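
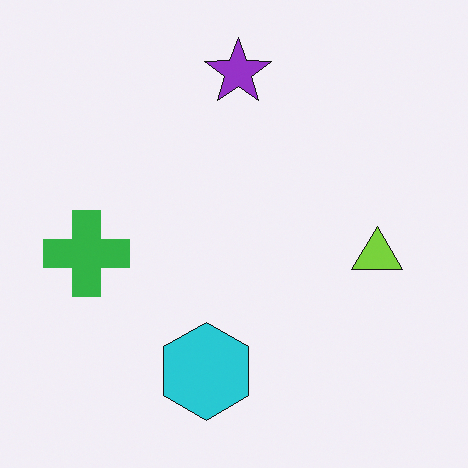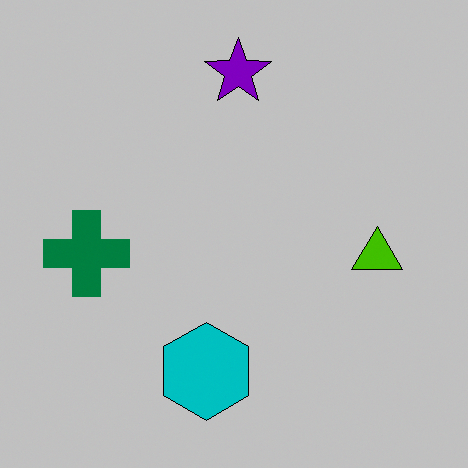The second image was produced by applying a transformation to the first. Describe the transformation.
The image was aggressively posterized.

Each flat color has snapped to a coarser quantized level — most visibly, the near-white background has dropped to a flat grey.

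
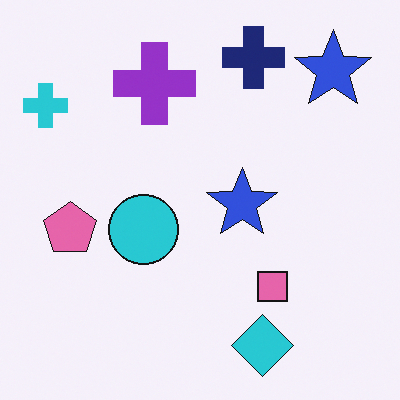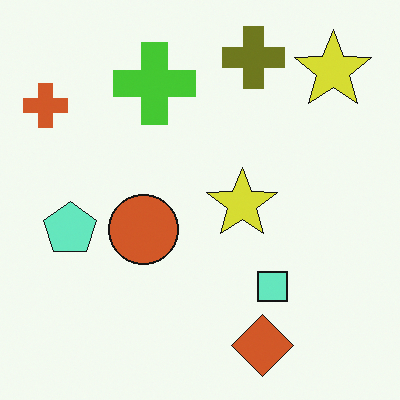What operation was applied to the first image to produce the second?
The second image is the first hue-shifted through roughly half the color wheel.

Every shape's color has rotated by the same amount around the hue wheel — a uniform hue shift.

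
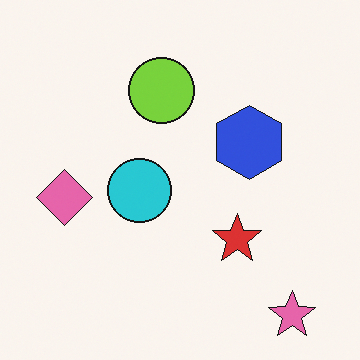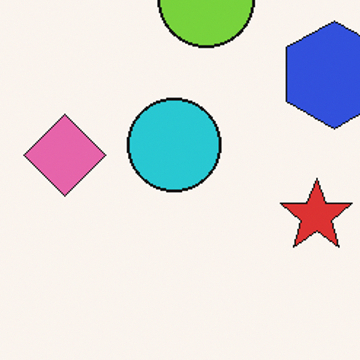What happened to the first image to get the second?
It was cropped to a modestly smaller region and rescaled.

The visible shapes are larger and the field of view is narrower; shapes near the original edges may be partly or wholly outside the frame — a crop-and-rescale.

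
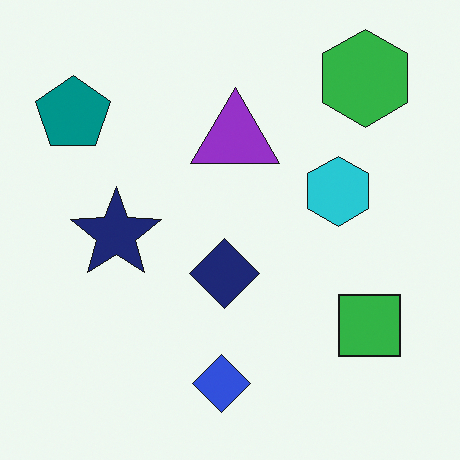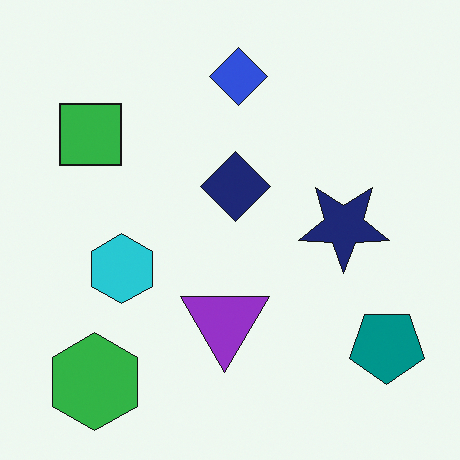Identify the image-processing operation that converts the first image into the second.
The second image is the first rotated 180°.

The green hexagon sits in the top-right of the first image and the bottom-left of the second — consistent with a whole-image 180° rotation.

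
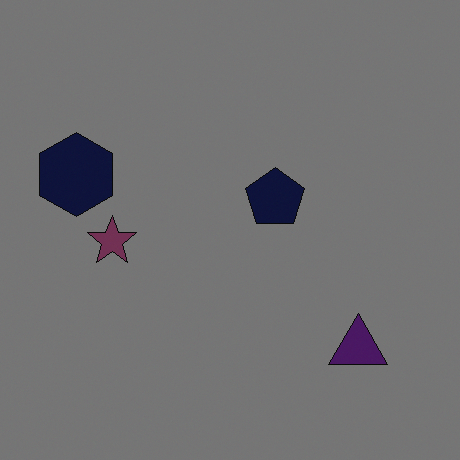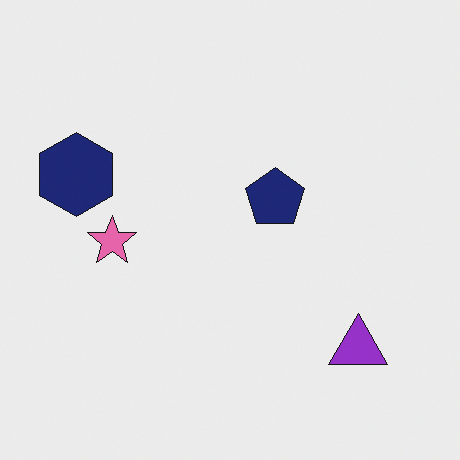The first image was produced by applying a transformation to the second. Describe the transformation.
It was substantially darkened.

Every pixel — background and shapes alike — is uniformly darkened.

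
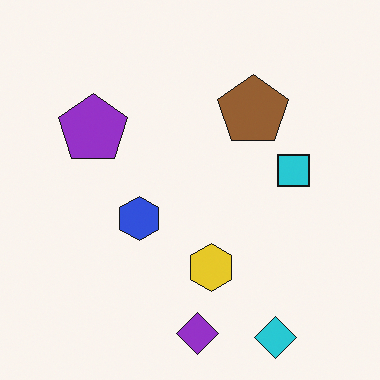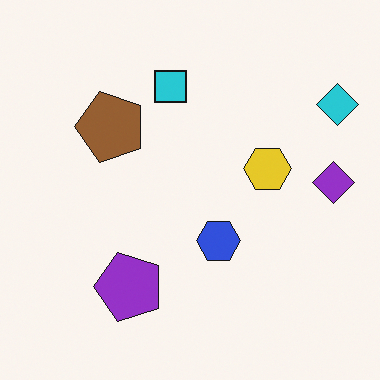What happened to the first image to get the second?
The image was rotated 90° counter-clockwise.

The cyan diamond sits in the bottom-right of the first image and the top-right of the second — consistent with a whole-image 90° counter-clockwise rotation.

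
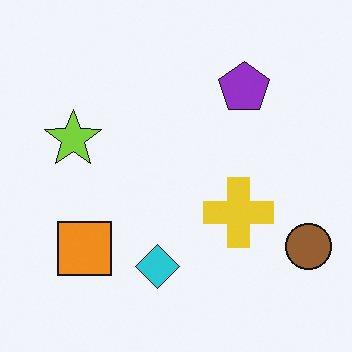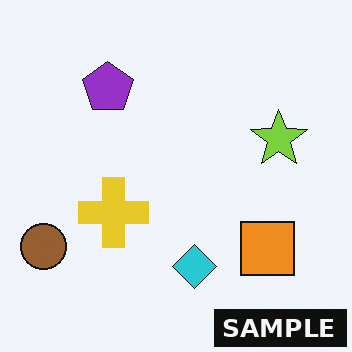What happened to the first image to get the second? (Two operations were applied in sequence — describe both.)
The transformation is: flipped horizontally (left ↔ right), then watermarked with the text "SAMPLE" in the lower-right corner.

The brown circle is in the bottom-right of the first image and the bottom-left of the second — shapes on opposite sides of the vertical midline have swapped in a mirror flip. A dark label reading "SAMPLE" appears in the lower-right corner.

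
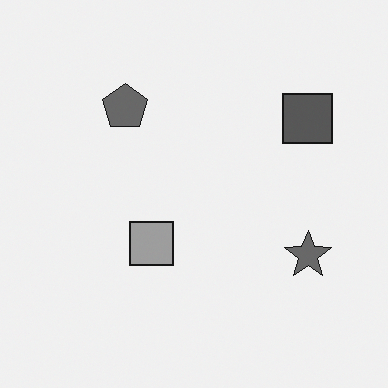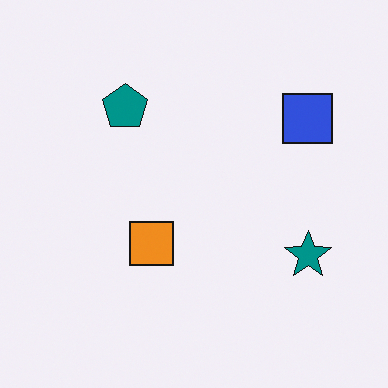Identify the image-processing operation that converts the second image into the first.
It was converted to grayscale.

All color is removed — every shape is now a shade of grey.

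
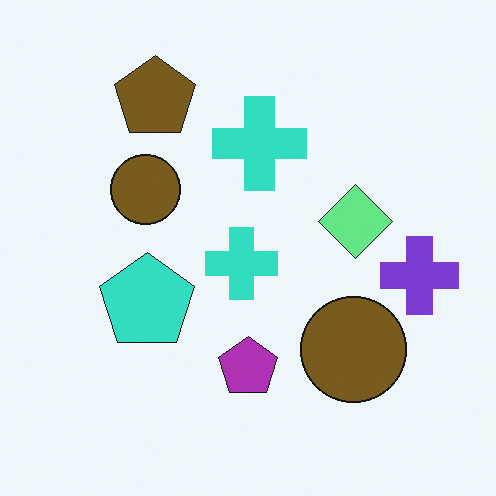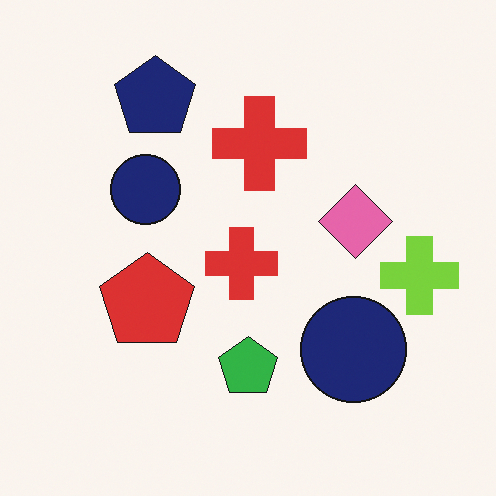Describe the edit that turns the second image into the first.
This is the original image hue-shifted through roughly half the color wheel.

Every shape's color has rotated by the same amount around the hue wheel — a uniform hue shift.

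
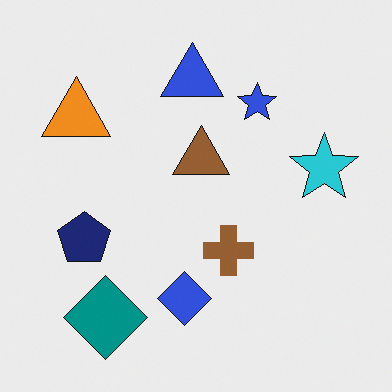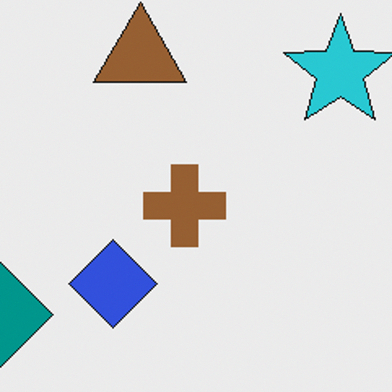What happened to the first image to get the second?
The transformation is: cropped to a noticeably smaller region and rescaled.

The visible shapes are larger and the field of view is narrower; shapes near the original edges may be partly or wholly outside the frame — a crop-and-rescale.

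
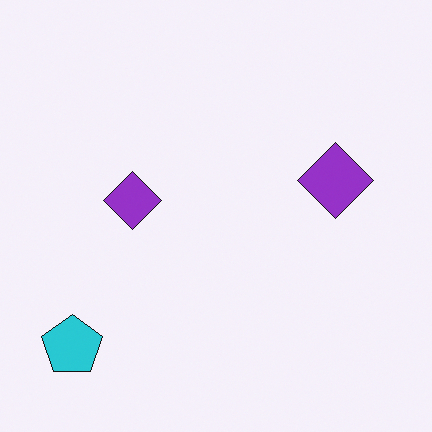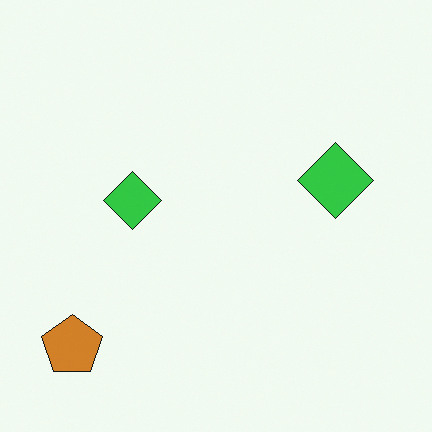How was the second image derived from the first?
The image was hue-shifted through roughly half the color wheel.

Every shape's color has rotated by the same amount around the hue wheel — a uniform hue shift.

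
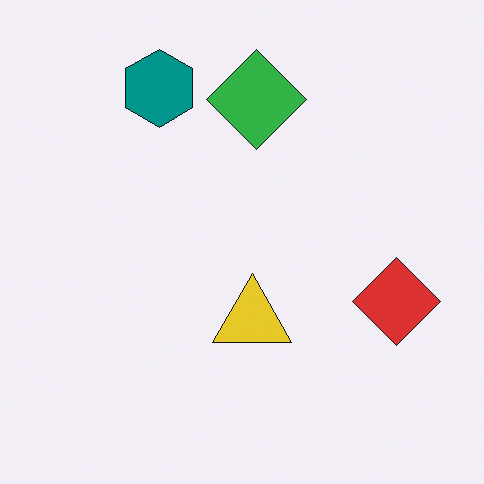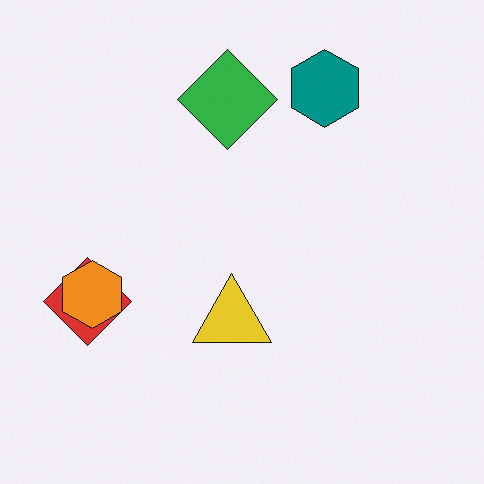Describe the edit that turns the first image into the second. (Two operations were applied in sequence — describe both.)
The image was flipped horizontally (left ↔ right), then overlaid with an additional orange hexagon.

The red diamond is in the right of the first image and the left of the second — shapes on opposite sides of the vertical midline have swapped in a mirror flip. An orange hexagon appears in the second image that is absent from the first.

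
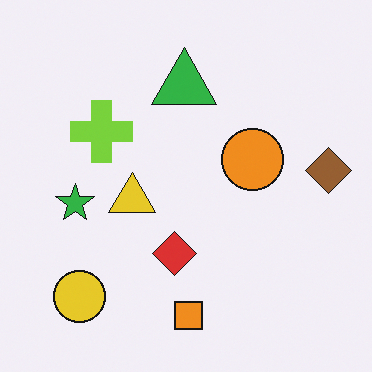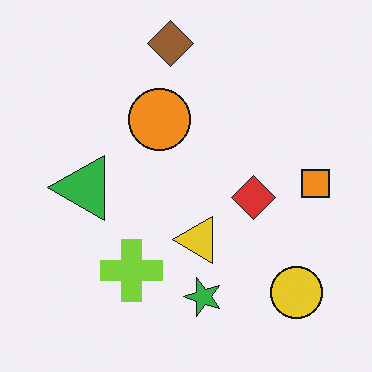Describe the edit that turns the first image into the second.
The second image is the first rotated 90° counter-clockwise.

The yellow circle sits in the bottom-left of the first image and the bottom-right of the second — consistent with a whole-image 90° counter-clockwise rotation.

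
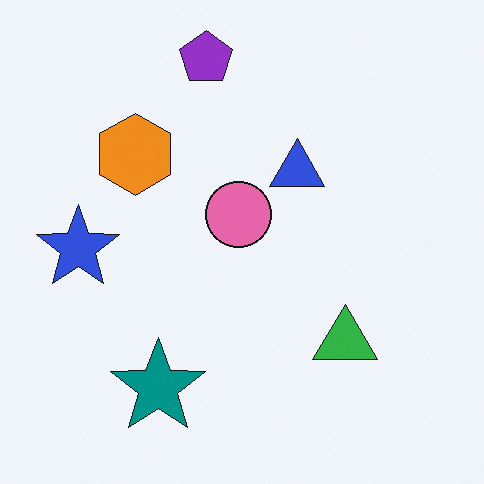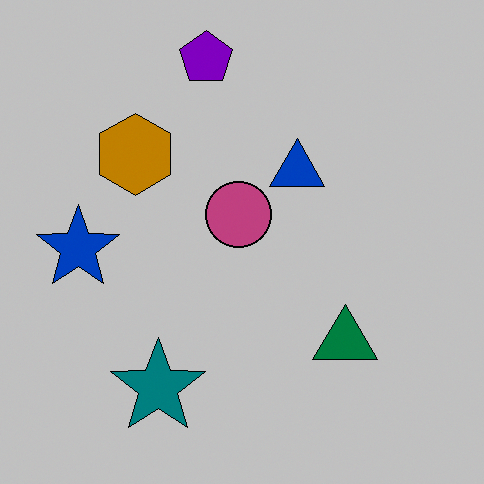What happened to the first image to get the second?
The second image is the first aggressively posterized.

Each flat color has snapped to a coarser quantized level — most visibly, the near-white background has dropped to a flat grey.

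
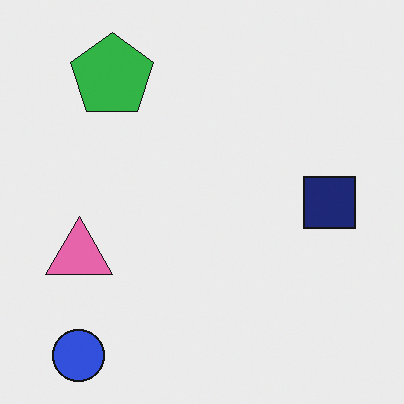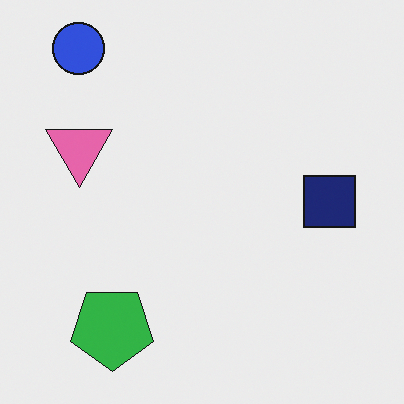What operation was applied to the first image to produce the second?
The transformation is: flipped vertically (top ↔ bottom).

The blue circle is in the bottom-left of the first image and the top-left of the second — shapes on opposite sides of the horizontal midline have swapped in a mirror flip.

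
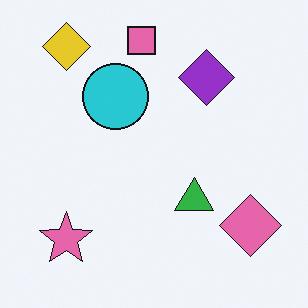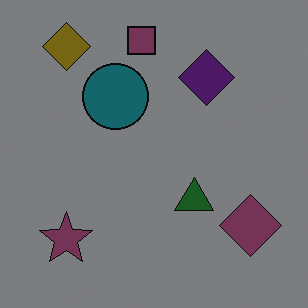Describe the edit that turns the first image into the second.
The image was darkened a lot.

Every pixel — background and shapes alike — is uniformly darkened.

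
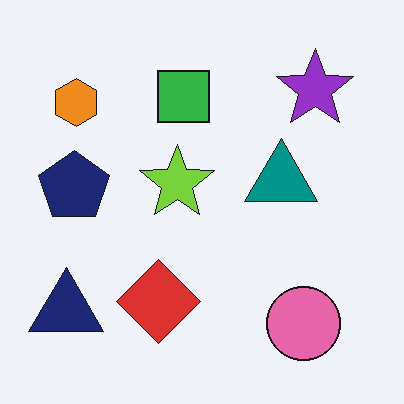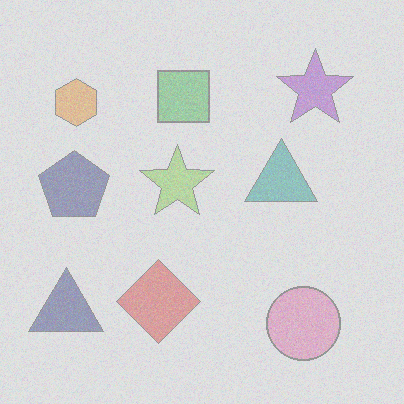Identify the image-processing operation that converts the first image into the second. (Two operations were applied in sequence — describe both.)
The second image is the first degraded with strong gaussian noise, then given much lower contrast.

Random speckle covers the whole image, including the flat background. Tones are pushed toward mid-grey across the whole image — a global contrast change.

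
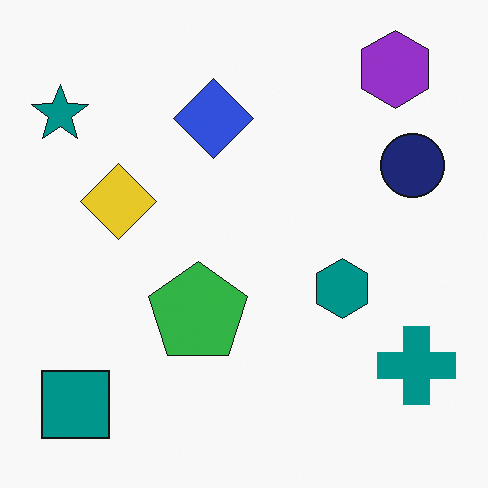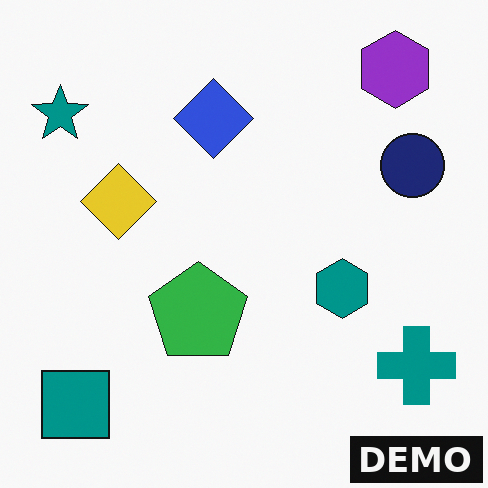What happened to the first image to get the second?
This is the original image watermarked with the text "DEMO" in the lower-right corner.

A dark label reading "DEMO" appears in the lower-right corner.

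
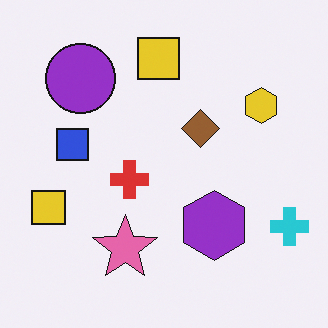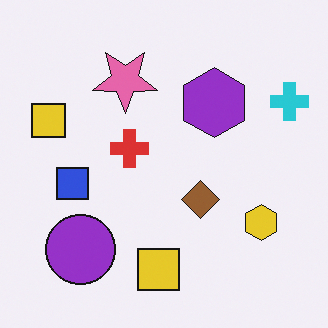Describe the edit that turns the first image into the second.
This is the original image flipped vertically (top ↔ bottom).

The purple circle is in the top-left of the first image and the bottom-left of the second — shapes on opposite sides of the horizontal midline have swapped in a mirror flip.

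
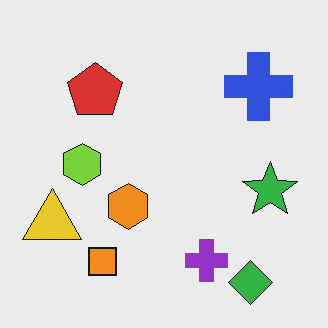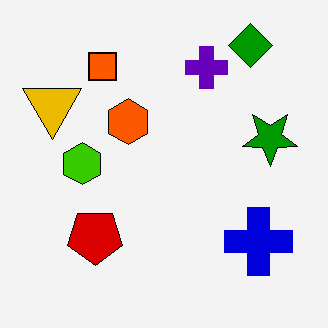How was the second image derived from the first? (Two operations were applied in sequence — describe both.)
This is the original image flipped vertically (top ↔ bottom), then given much higher contrast.

The green diamond is in the bottom-right of the first image and the top-right of the second — shapes on opposite sides of the horizontal midline have swapped in a mirror flip. Tones are pushed away from mid-grey across the whole image — a global contrast change.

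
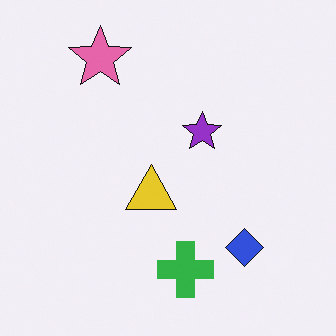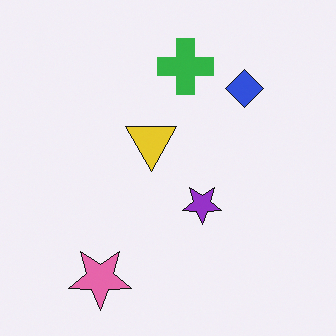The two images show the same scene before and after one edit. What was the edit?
It was flipped vertically (top ↔ bottom).

The pink star is in the top-left of the first image and the bottom-left of the second — shapes on opposite sides of the horizontal midline have swapped in a mirror flip.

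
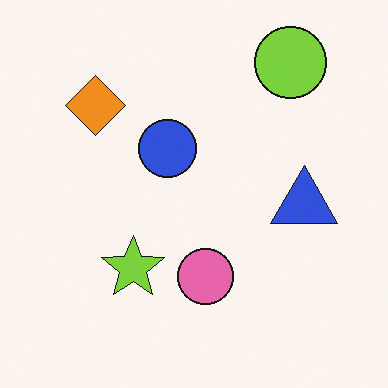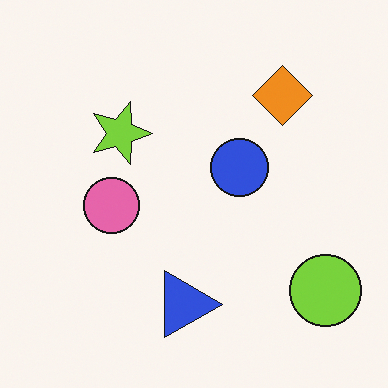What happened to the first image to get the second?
The transformation is: rotated 90° clockwise.

The lime circle sits in the top-right of the first image and the bottom-right of the second — consistent with a whole-image 90° clockwise rotation.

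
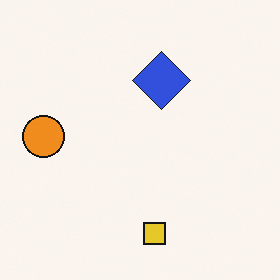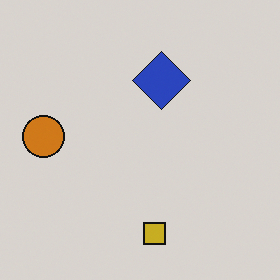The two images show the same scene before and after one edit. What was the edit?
It was darkened a little.

Every pixel — background and shapes alike — is uniformly darkened.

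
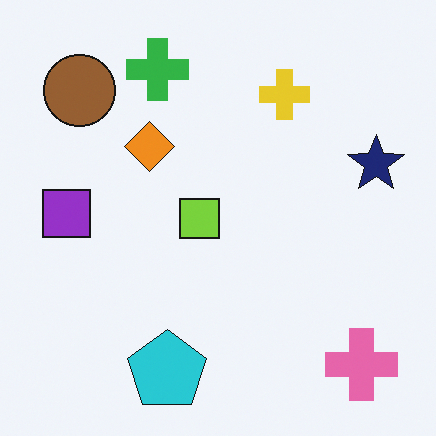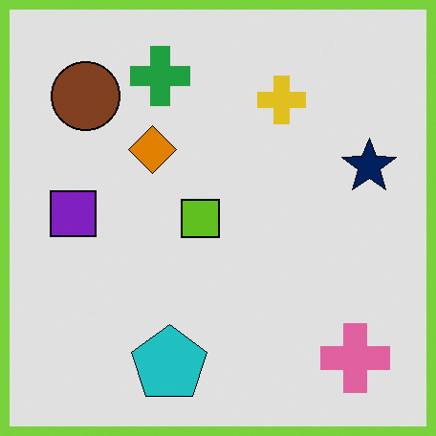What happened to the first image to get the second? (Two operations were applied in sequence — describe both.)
The transformation is: moderately posterized, then framed with a lime border.

Each flat color has snapped to a coarser quantized level — most visibly, the near-white background has dropped to a flat grey. A solid lime frame runs around the edge of the second image, with the content slightly shrunk inside it.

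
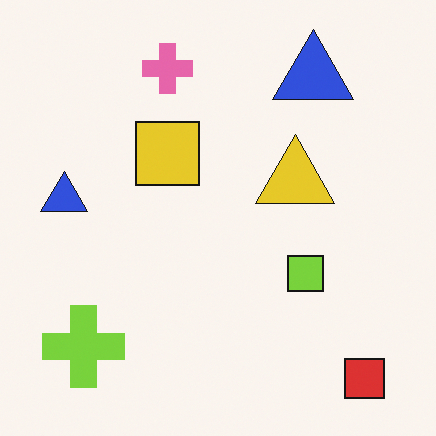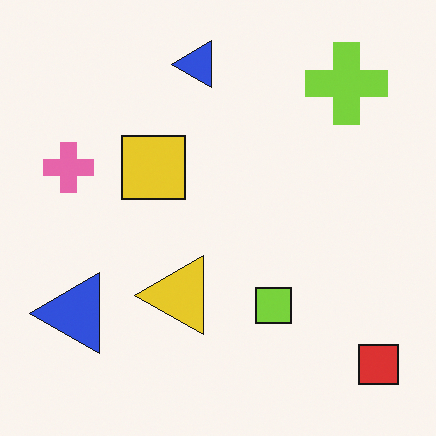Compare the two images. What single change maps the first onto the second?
The second image is the first transposed (reflected across the top-left ↔ bottom-right diagonal).

Shapes have swapped their row and column positions — what was in the top-right is now in the bottom-left — a diagonal reflection.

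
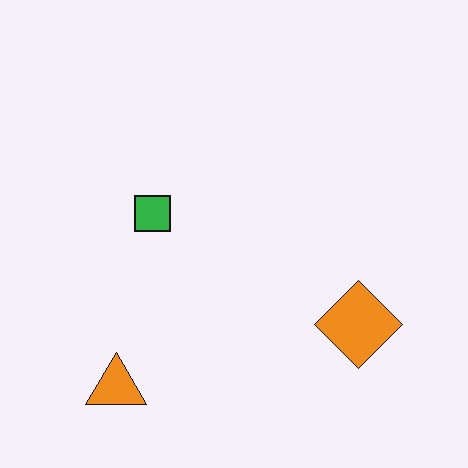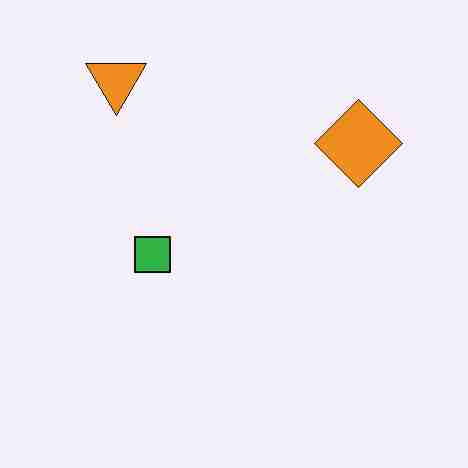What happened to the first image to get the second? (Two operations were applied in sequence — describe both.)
Flipped vertically (top ↔ bottom), then heavily JPEG-compressed with obvious blocking artifacts.

The orange triangle is in the bottom-left of the first image and the top-left of the second — shapes on opposite sides of the horizontal midline have swapped in a mirror flip. Blocky 8×8 compression artifacts appear around shape edges and the flat background shows ringing — characteristic JPEG degradation.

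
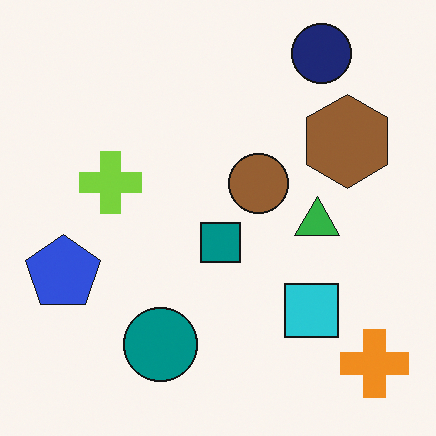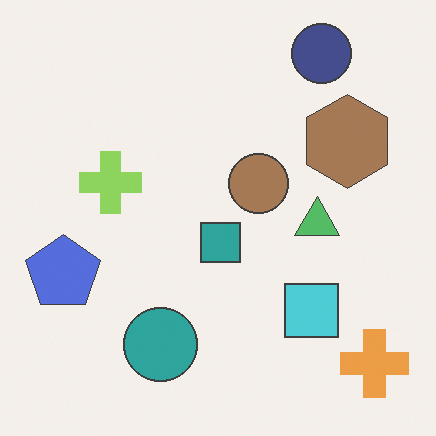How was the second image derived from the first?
The transformation is: given slightly reduced contrast.

Tones are pushed toward mid-grey across the whole image — a global contrast change.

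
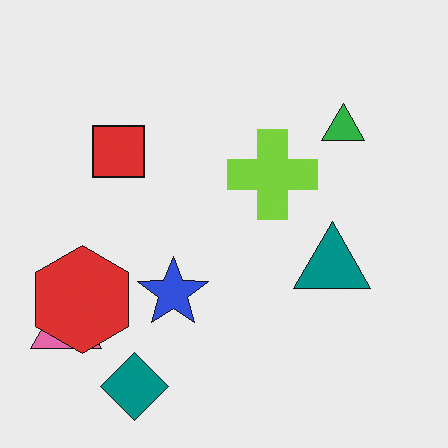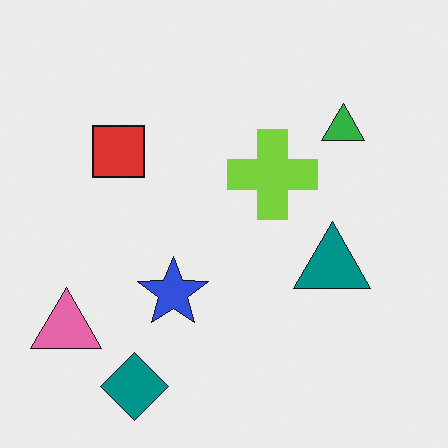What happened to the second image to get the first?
The first image is the second overlaid with an additional red hexagon.

A red hexagon appears in the first image that is absent from the second.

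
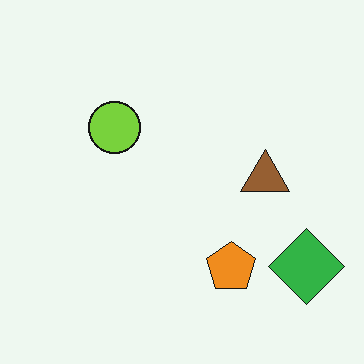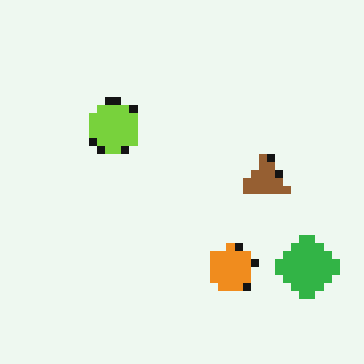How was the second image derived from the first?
The second image is the first moderately pixelated.

Shapes are reduced to large square blocks; fine edges and outlines are lost — a downscale-then-upscale (mosaic) effect.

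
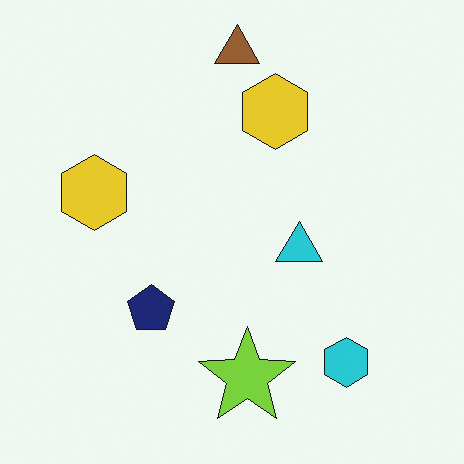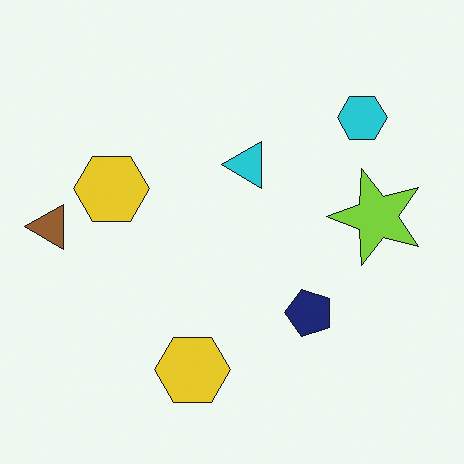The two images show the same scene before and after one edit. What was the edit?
This is the original image rotated 90° counter-clockwise.

The brown triangle sits in the top of the first image and the left of the second — consistent with a whole-image 90° counter-clockwise rotation.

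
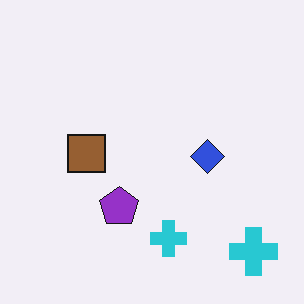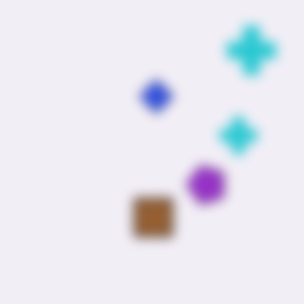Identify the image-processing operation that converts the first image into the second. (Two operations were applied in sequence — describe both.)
Rotated 90° counter-clockwise, then strongly gaussian-blurred.

The brown square sits in the left of the first image and the bottom of the second — consistent with a whole-image 90° counter-clockwise rotation. Shape edges and outlines are uniformly softened across the whole image.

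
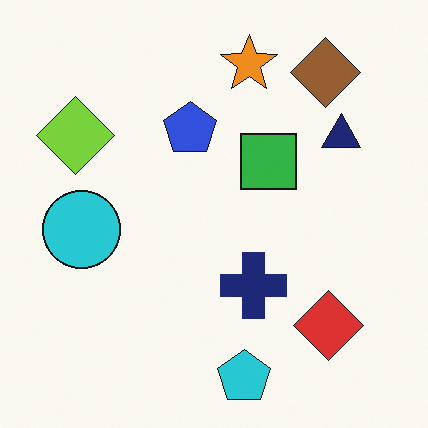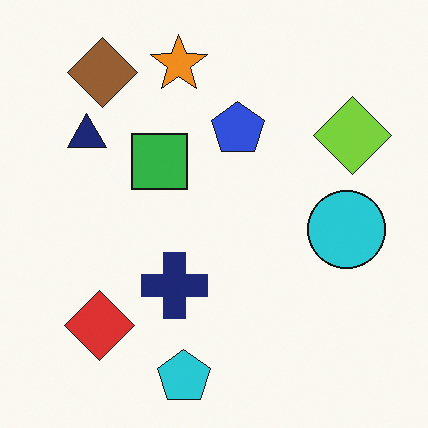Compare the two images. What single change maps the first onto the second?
The second image is the first flipped horizontally (left ↔ right).

The lime diamond is in the top-left of the first image and the top-right of the second — shapes on opposite sides of the vertical midline have swapped in a mirror flip.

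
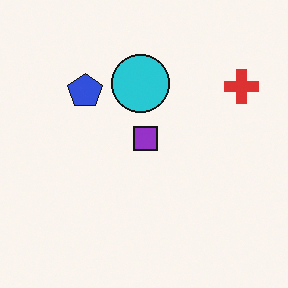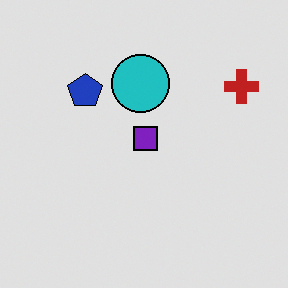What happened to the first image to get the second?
The second image is the first moderately posterized.

Each flat color has snapped to a coarser quantized level — most visibly, the near-white background has dropped to a flat grey.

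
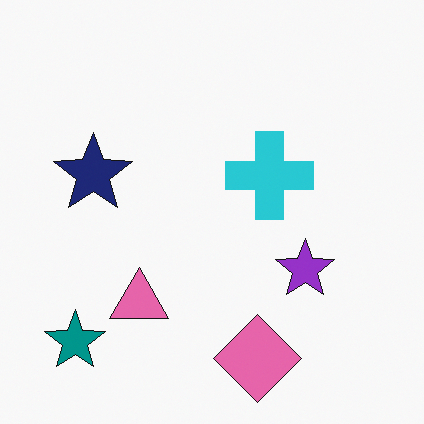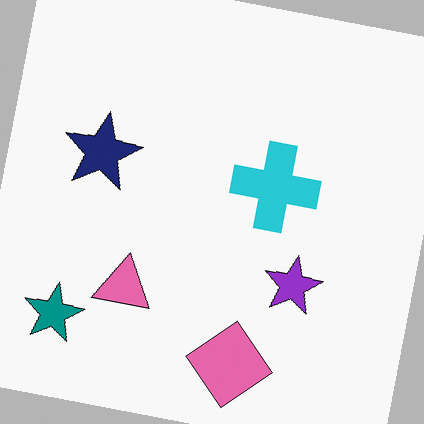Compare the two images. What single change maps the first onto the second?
It was rotated clockwise by a few degrees.

Every shape is tilted by the same angle and the image corners show triangular fill wedges — a whole-image rotation by a non-right angle.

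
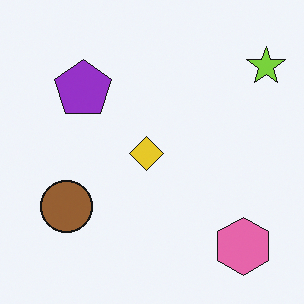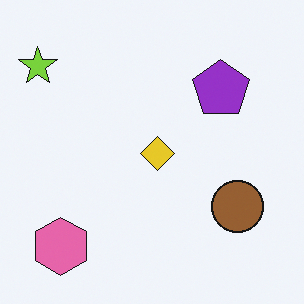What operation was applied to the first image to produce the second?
This is the original image flipped horizontally (left ↔ right).

The lime star is in the top-right of the first image and the top-left of the second — shapes on opposite sides of the vertical midline have swapped in a mirror flip.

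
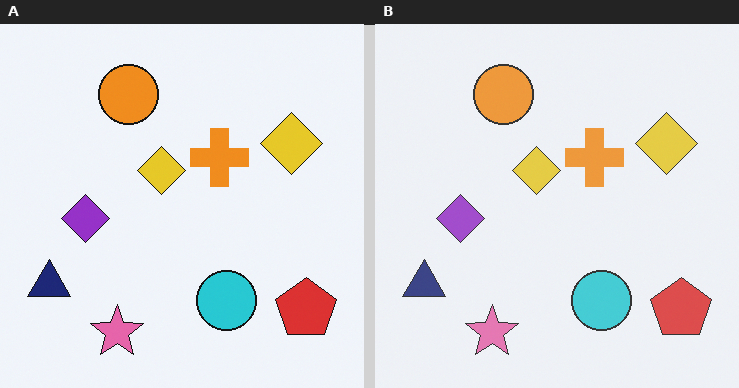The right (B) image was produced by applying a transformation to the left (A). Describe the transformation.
Given slightly reduced contrast.

Tones are pushed toward mid-grey across the whole image — a global contrast change.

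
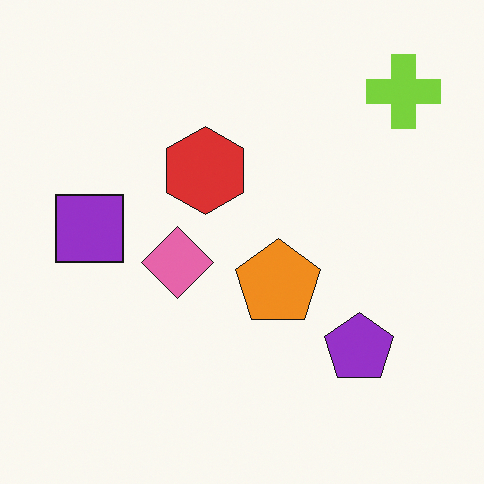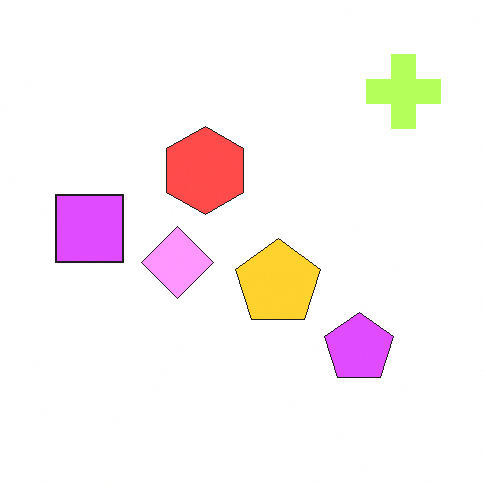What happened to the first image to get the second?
The second image is the first noticeably brightened.

Every pixel — background and shapes alike — is uniformly brightened.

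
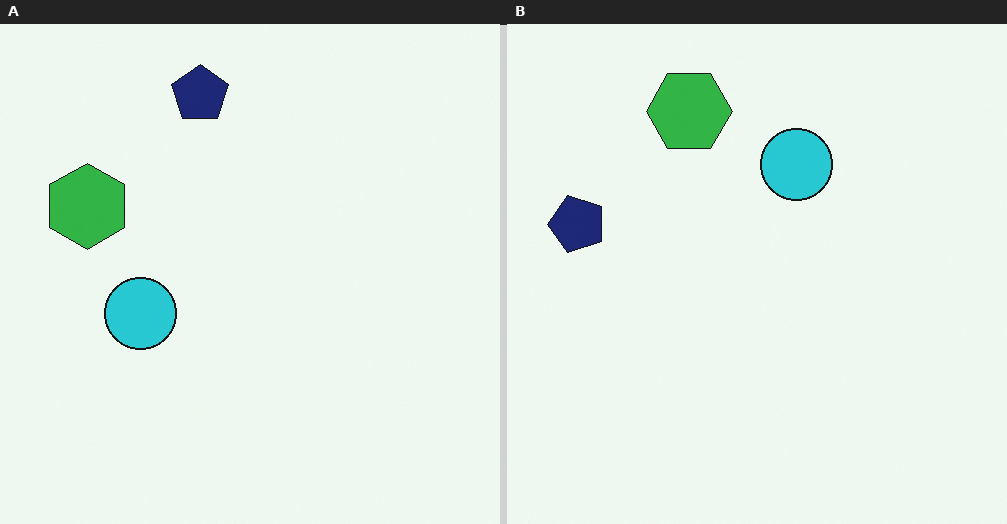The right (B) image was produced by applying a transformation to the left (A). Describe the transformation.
This is the original image transposed (reflected across the top-left ↔ bottom-right diagonal).

Shapes have swapped their row and column positions — what was in the top-right is now in the bottom-left — a diagonal reflection.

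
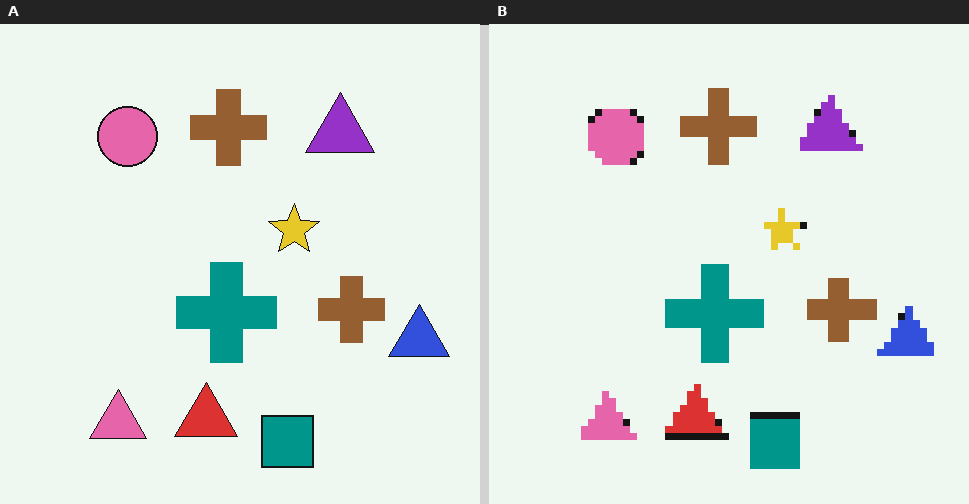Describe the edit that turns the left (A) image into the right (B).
The right (B) image is the left (A) moderately pixelated.

Shapes are reduced to large square blocks; fine edges and outlines are lost — a downscale-then-upscale (mosaic) effect.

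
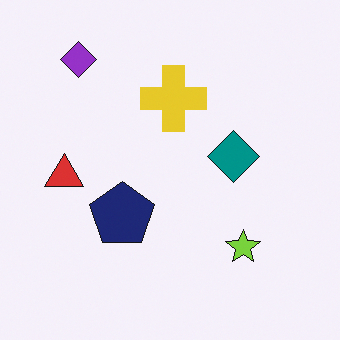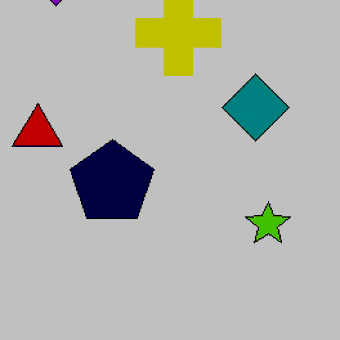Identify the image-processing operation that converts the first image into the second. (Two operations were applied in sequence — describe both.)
The transformation is: cropped to a modestly smaller region and rescaled, then aggressively posterized.

The visible shapes are larger and the field of view is narrower; shapes near the original edges may be partly or wholly outside the frame — a crop-and-rescale. Each flat color has snapped to a coarser quantized level — most visibly, the near-white background has dropped to a flat grey.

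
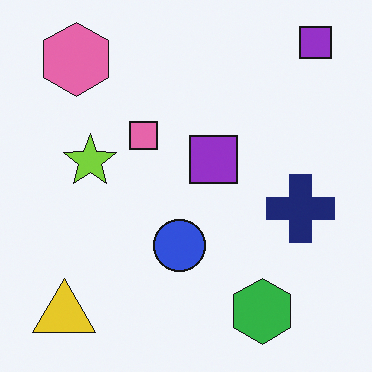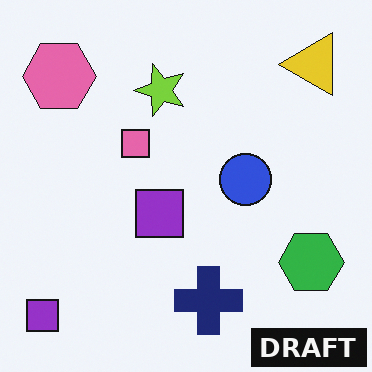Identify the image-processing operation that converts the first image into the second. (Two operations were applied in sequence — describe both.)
The image was transposed (reflected across the top-left ↔ bottom-right diagonal), then watermarked with the text "DRAFT" in the lower-right corner.

Shapes have swapped their row and column positions — what was in the top-right is now in the bottom-left — a diagonal reflection. A dark label reading "DRAFT" appears in the lower-right corner.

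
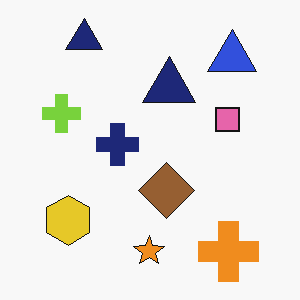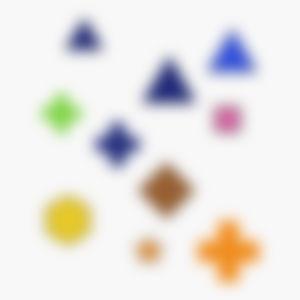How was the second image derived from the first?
The image was heavily blurred.

Shape edges and outlines are uniformly softened across the whole image.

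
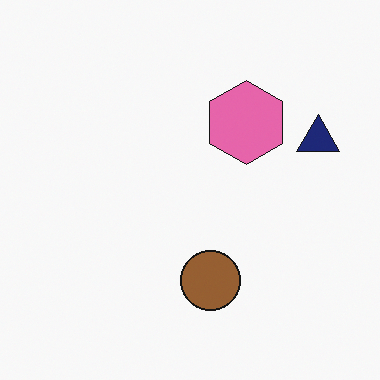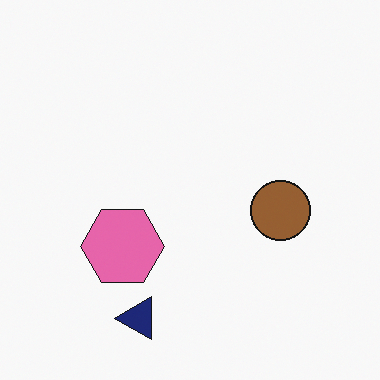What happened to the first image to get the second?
This is the original image transposed (reflected across the top-left ↔ bottom-right diagonal).

Shapes have swapped their row and column positions — what was in the top-right is now in the bottom-left — a diagonal reflection.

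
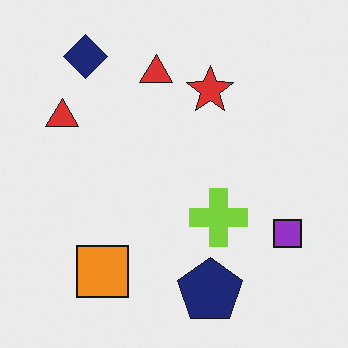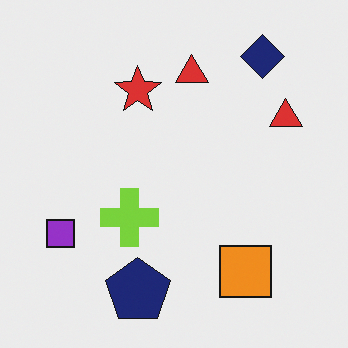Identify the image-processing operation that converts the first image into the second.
Flipped horizontally (left ↔ right).

The purple square is in the bottom-right of the first image and the bottom-left of the second — shapes on opposite sides of the vertical midline have swapped in a mirror flip.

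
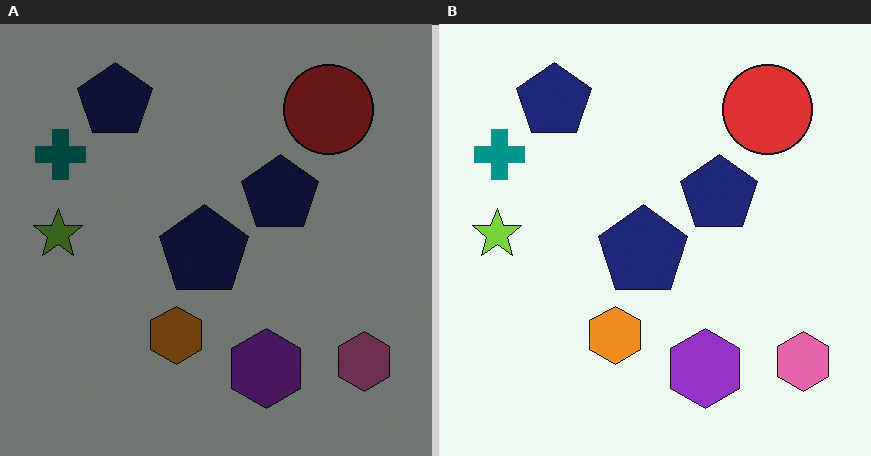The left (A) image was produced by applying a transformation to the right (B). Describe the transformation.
It was noticeably darkened.

Every pixel — background and shapes alike — is uniformly darkened.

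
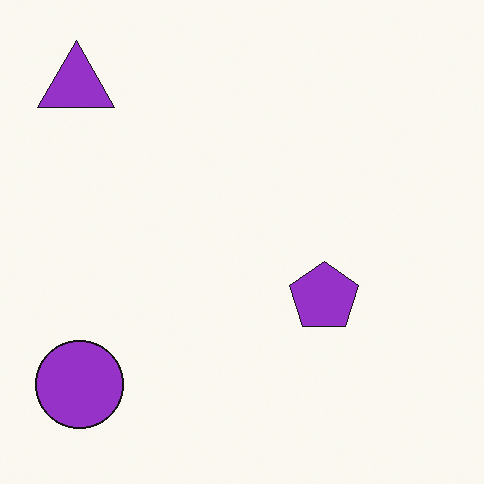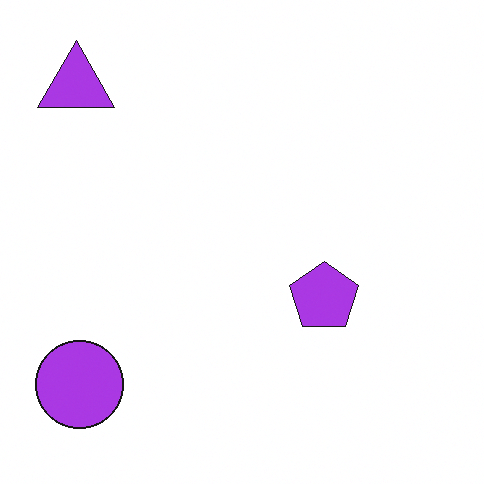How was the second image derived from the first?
The image was slightly brightened.

Every pixel — background and shapes alike — is uniformly brightened.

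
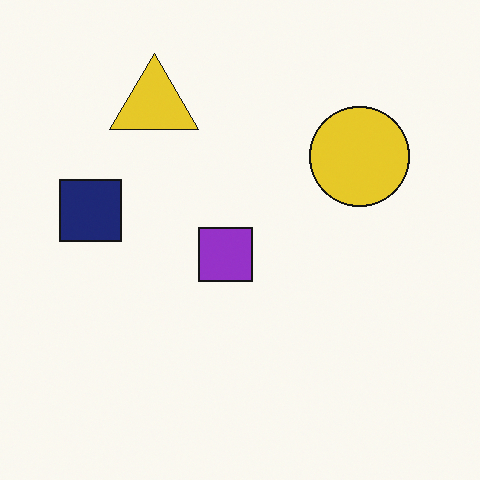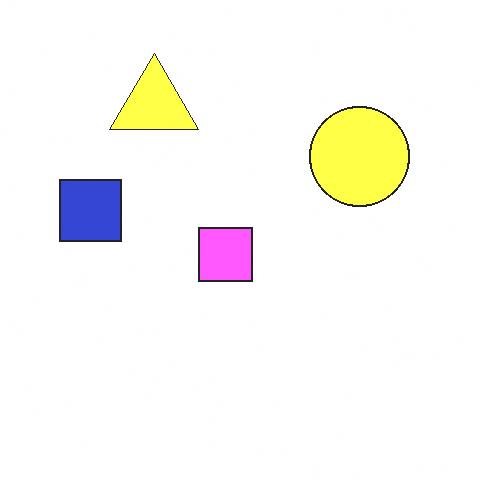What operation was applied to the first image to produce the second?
The transformation is: noticeably brightened.

Every pixel — background and shapes alike — is uniformly brightened.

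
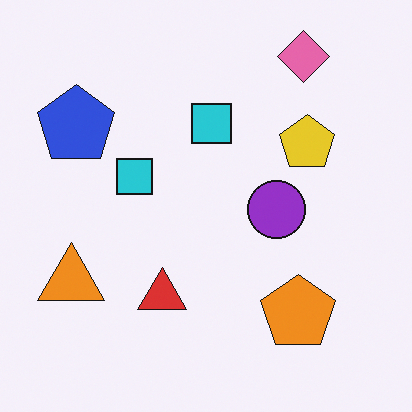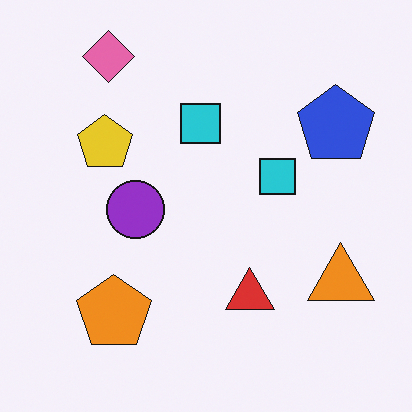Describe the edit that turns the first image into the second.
The second image is the first flipped horizontally (left ↔ right).

The orange triangle is in the bottom-left of the first image and the bottom-right of the second — shapes on opposite sides of the vertical midline have swapped in a mirror flip.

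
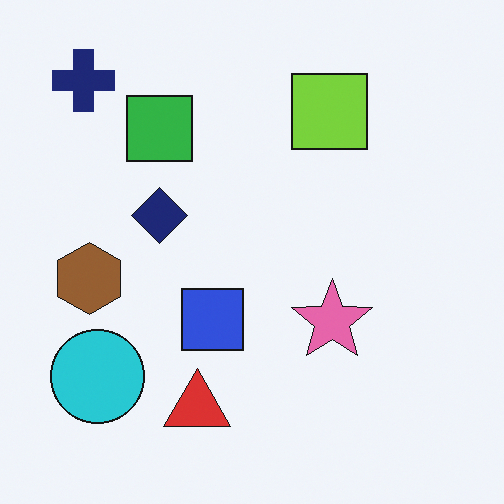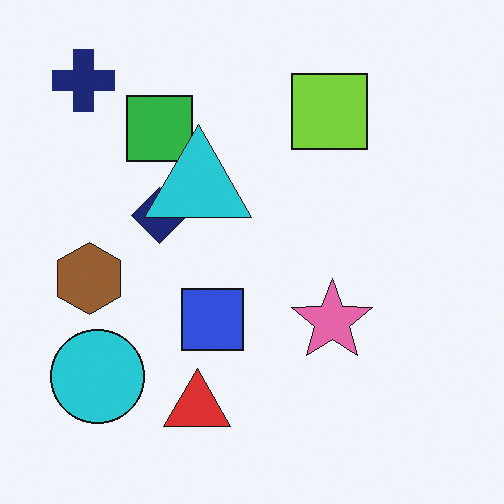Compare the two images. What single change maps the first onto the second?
The transformation is: overlaid with an additional cyan triangle.

A cyan triangle appears in the second image that is absent from the first.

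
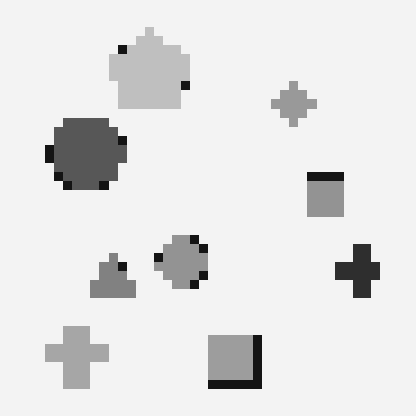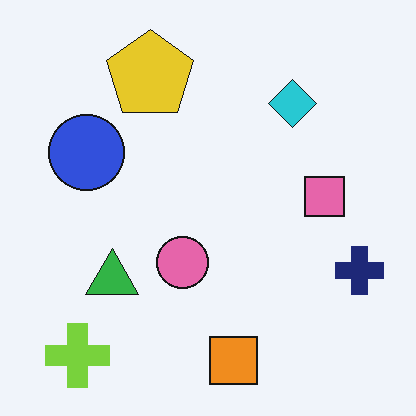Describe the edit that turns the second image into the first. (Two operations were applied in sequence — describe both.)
This is the original image converted to grayscale, then coarsely pixelated.

All color is removed — every shape is now a shade of grey. Shapes are reduced to large square blocks; fine edges and outlines are lost — a downscale-then-upscale (mosaic) effect.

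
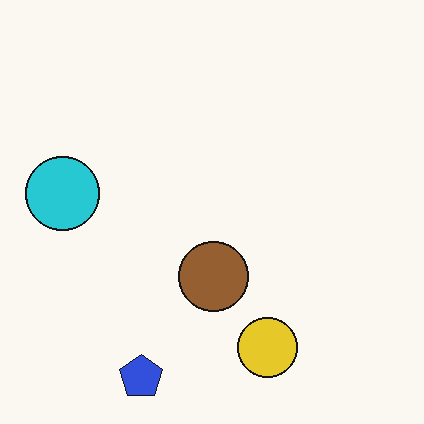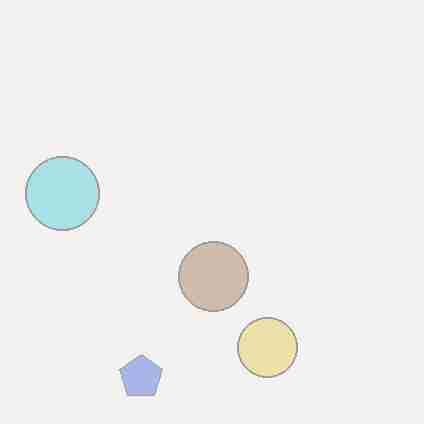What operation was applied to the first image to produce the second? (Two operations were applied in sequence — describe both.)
The second image is the first given much lower contrast, then degraded with heavy JPEG compression.

Tones are pushed toward mid-grey across the whole image — a global contrast change. Blocky 8×8 compression artifacts appear around shape edges and the flat background shows ringing — characteristic JPEG degradation.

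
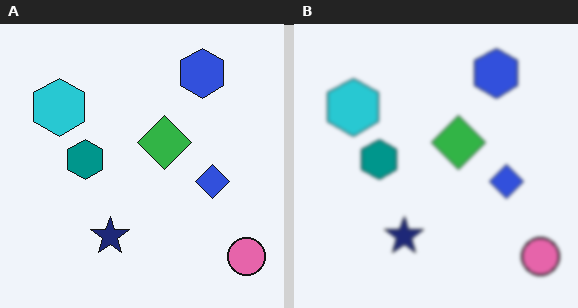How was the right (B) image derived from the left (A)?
Lightly blurred.

Shape edges and outlines are uniformly softened across the whole image.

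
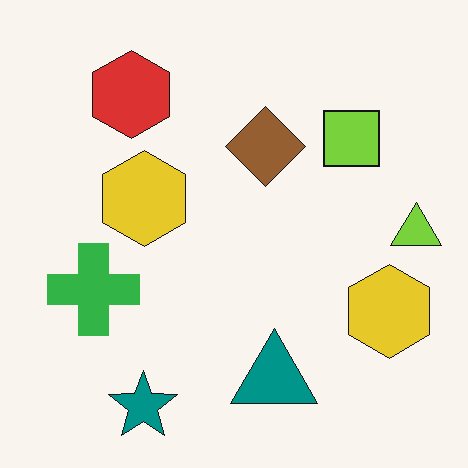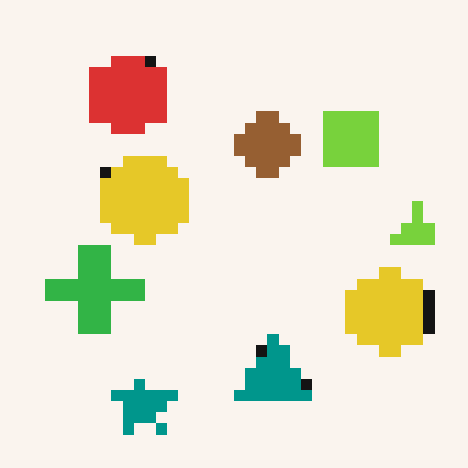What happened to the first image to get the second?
Coarsely pixelated.

Shapes are reduced to large square blocks; fine edges and outlines are lost — a downscale-then-upscale (mosaic) effect.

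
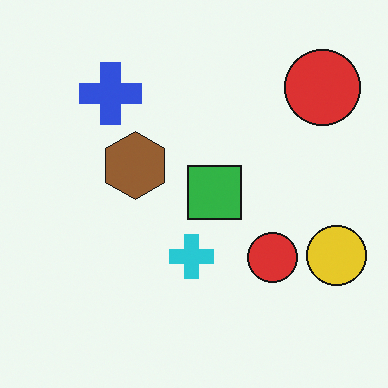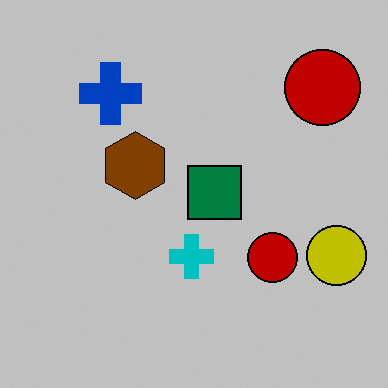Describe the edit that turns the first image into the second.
The image was heavily posterized to just a handful of flat colors.

Each flat color has snapped to a coarser quantized level — most visibly, the near-white background has dropped to a flat grey.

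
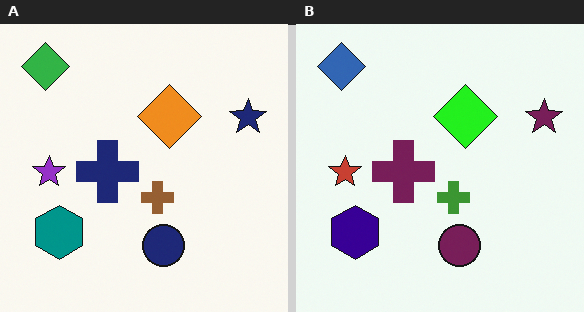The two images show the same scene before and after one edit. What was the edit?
The transformation is: hue-shifted noticeably.

Every shape's color has rotated by the same amount around the hue wheel — a uniform hue shift.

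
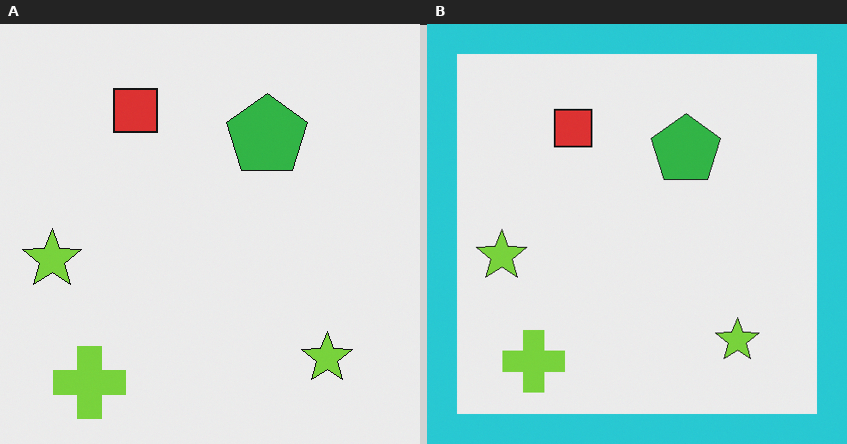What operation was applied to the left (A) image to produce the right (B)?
The right (B) image is the left (A) framed with a cyan border.

A solid cyan frame runs around the edge of the right (B) image, with the content slightly shrunk inside it.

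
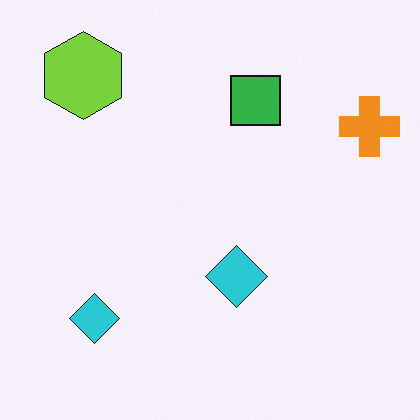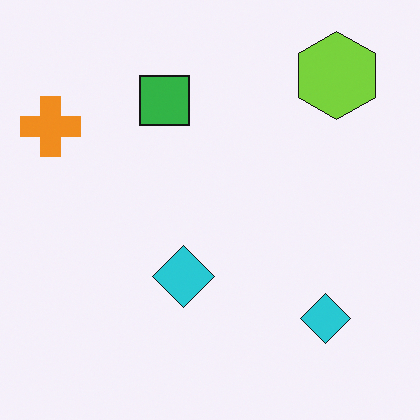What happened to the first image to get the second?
Flipped horizontally (left ↔ right).

The orange cross is in the top-right of the first image and the top-left of the second — shapes on opposite sides of the vertical midline have swapped in a mirror flip.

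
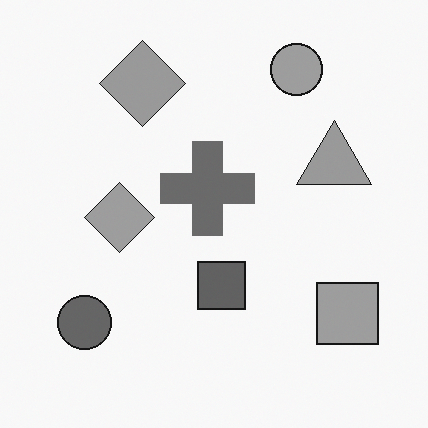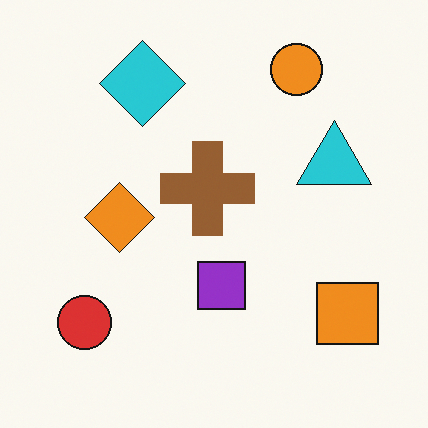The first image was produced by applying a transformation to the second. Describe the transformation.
This is the original image converted to grayscale.

All color is removed — every shape is now a shade of grey.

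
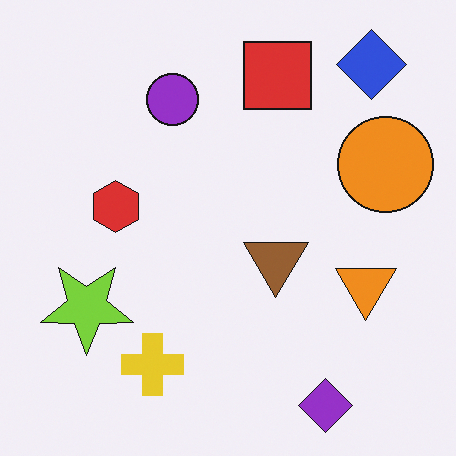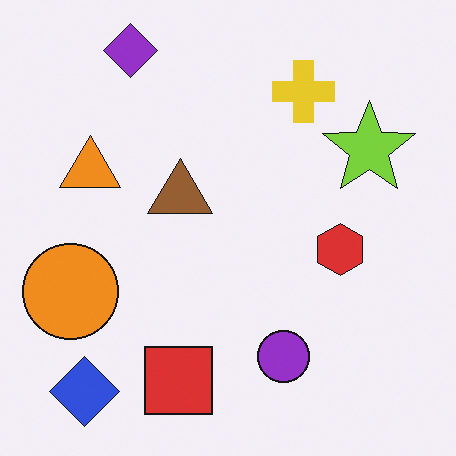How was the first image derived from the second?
The transformation is: rotated 180°.

The blue diamond sits in the bottom-left of the second image and the top-right of the first — consistent with a whole-image 180° rotation.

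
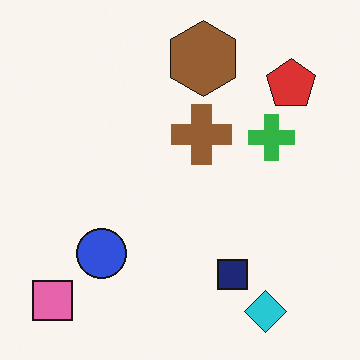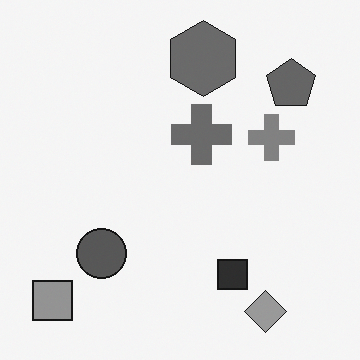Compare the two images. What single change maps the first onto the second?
Converted to grayscale.

All color is removed — every shape is now a shade of grey.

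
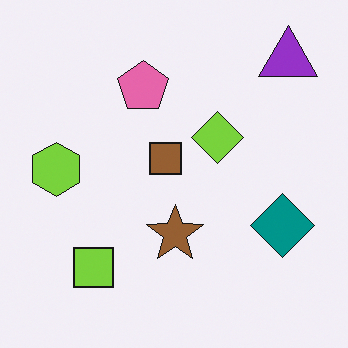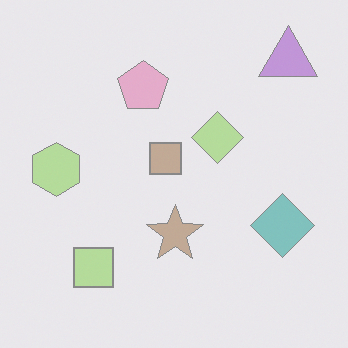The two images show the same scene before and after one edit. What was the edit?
The image was given much lower contrast.

Tones are pushed toward mid-grey across the whole image — a global contrast change.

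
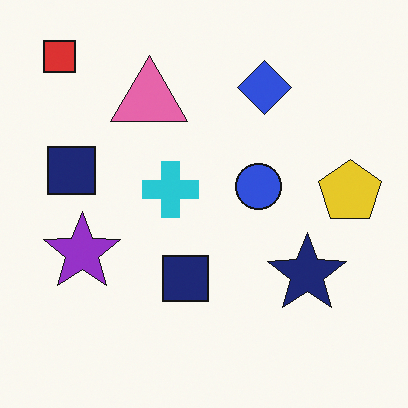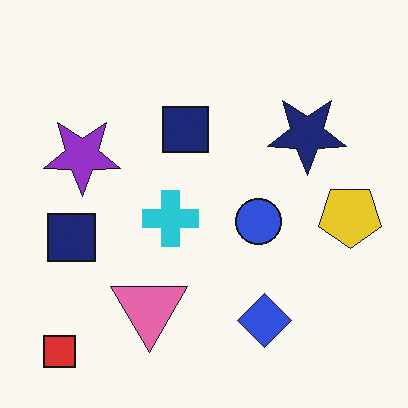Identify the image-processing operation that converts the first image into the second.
The second image is the first flipped vertically (top ↔ bottom).

The red square is in the top-left of the first image and the bottom-left of the second — shapes on opposite sides of the horizontal midline have swapped in a mirror flip.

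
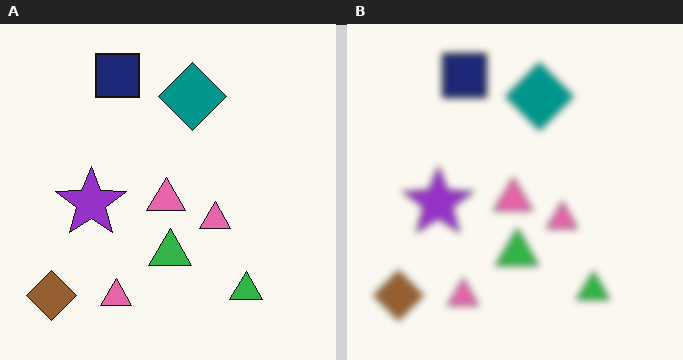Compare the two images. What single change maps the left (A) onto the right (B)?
This is the original image moderately blurred.

Shape edges and outlines are uniformly softened across the whole image.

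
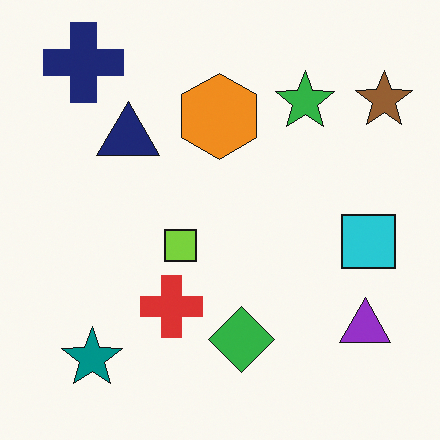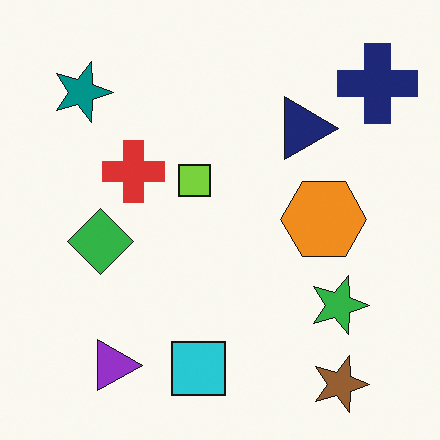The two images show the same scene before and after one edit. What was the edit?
The image was rotated 90° clockwise.

The navy cross sits in the top-left of the first image and the top-right of the second — consistent with a whole-image 90° clockwise rotation.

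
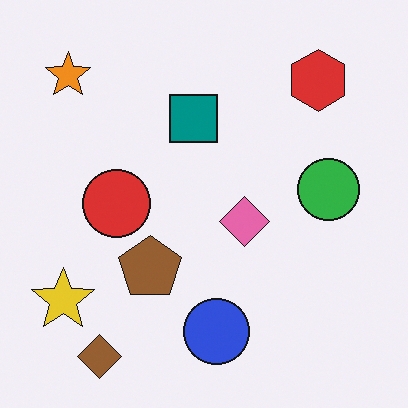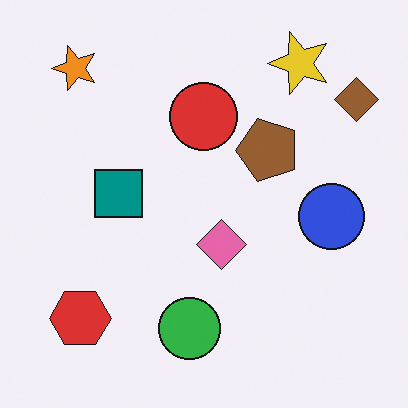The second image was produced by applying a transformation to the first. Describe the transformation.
It was transposed (reflected across the top-left ↔ bottom-right diagonal).

Shapes have swapped their row and column positions — what was in the top-right is now in the bottom-left — a diagonal reflection.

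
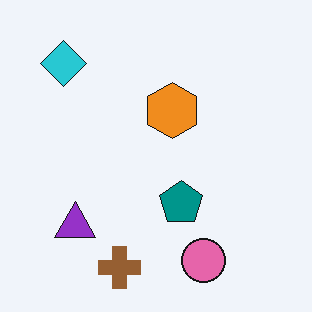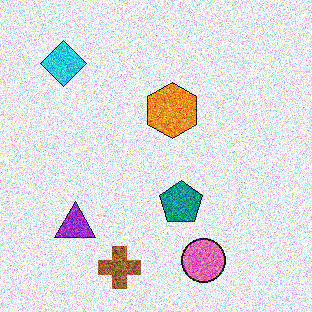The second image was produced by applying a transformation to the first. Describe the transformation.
This is the original image degraded with a thick layer of grain.

Random speckle covers the whole image, including the flat background.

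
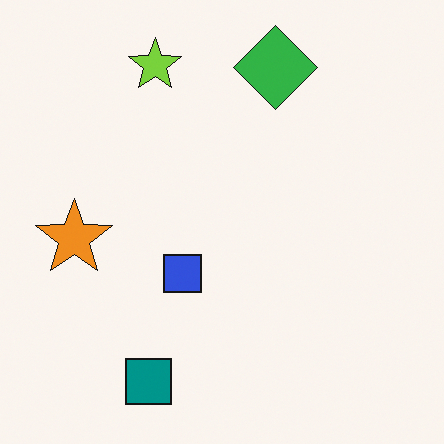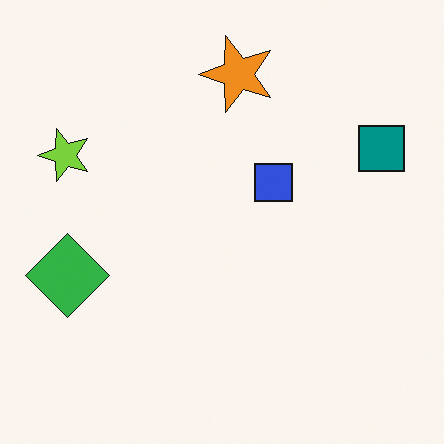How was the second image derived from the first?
The second image is the first transposed (reflected across the top-left ↔ bottom-right diagonal).

Shapes have swapped their row and column positions — what was in the top-right is now in the bottom-left — a diagonal reflection.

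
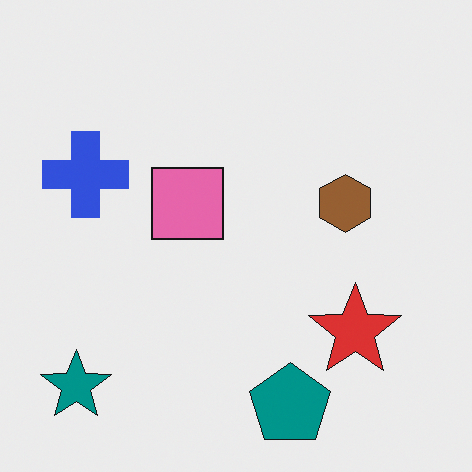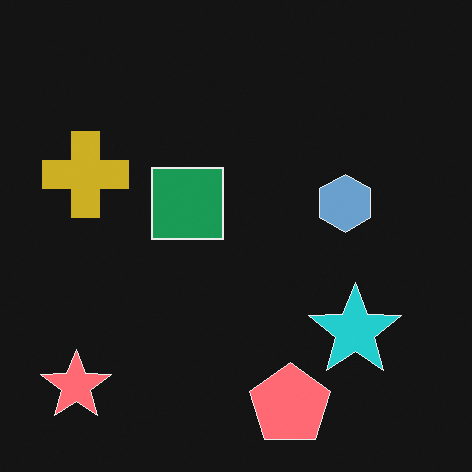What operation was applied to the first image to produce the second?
Color-inverted (negative).

The light background has become dark and every shape's color is its complement — a photographic negative.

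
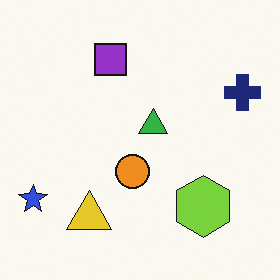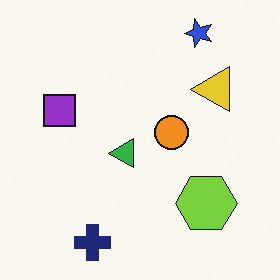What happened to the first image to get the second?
The second image is the first transposed (reflected across the top-left ↔ bottom-right diagonal).

Shapes have swapped their row and column positions — what was in the top-right is now in the bottom-left — a diagonal reflection.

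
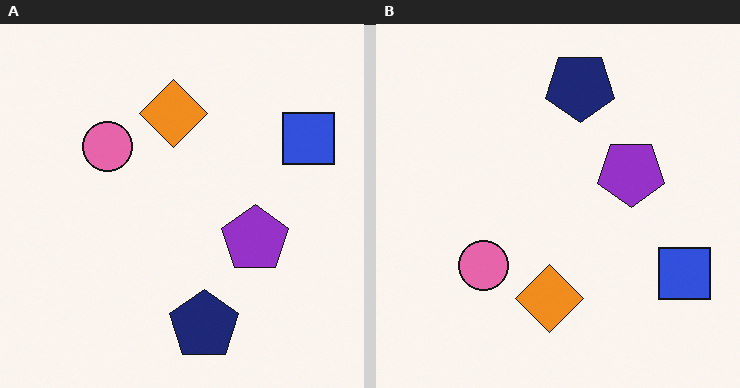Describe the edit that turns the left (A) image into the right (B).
The right (B) image is the left (A) flipped vertically (top ↔ bottom).

The navy pentagon is in the bottom of the left (A) image and the top of the right (B) — shapes on opposite sides of the horizontal midline have swapped in a mirror flip.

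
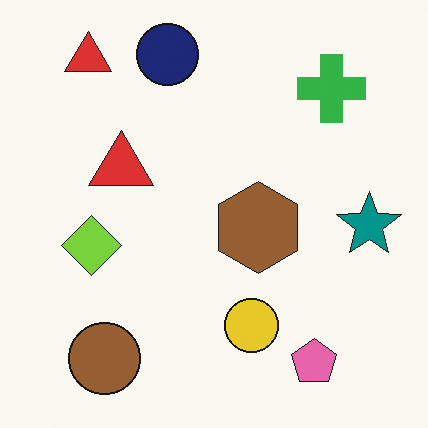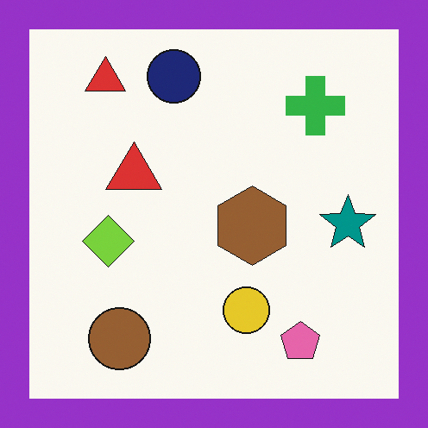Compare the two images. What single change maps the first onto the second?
It was framed with a purple border.

A solid purple frame runs around the edge of the second image, with the content slightly shrunk inside it.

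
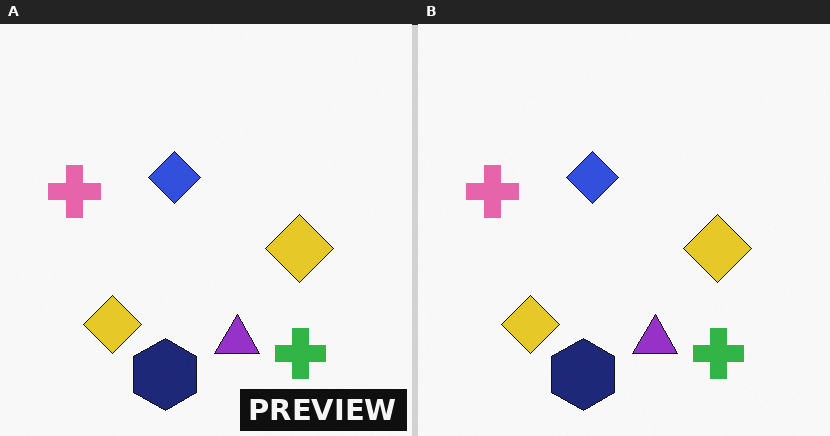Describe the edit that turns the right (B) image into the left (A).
The image was watermarked with the text "PREVIEW" in the lower-right corner.

A dark label reading "PREVIEW" appears in the lower-right corner.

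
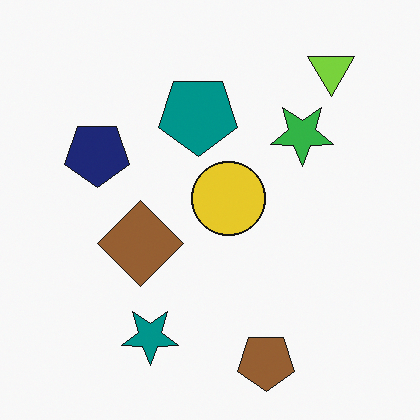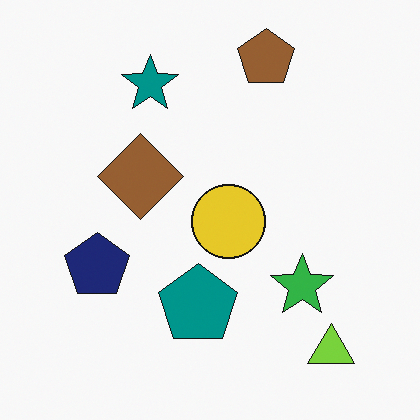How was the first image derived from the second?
This is the original image flipped vertically (top ↔ bottom).

The brown pentagon is in the top of the second image and the bottom of the first — shapes on opposite sides of the horizontal midline have swapped in a mirror flip.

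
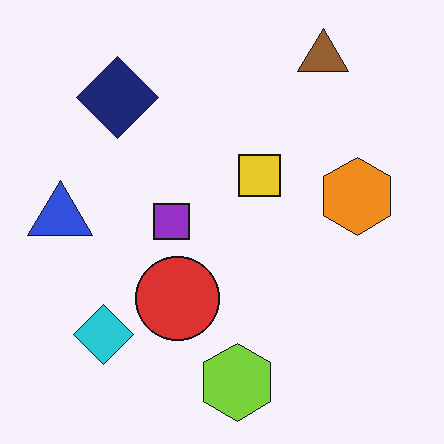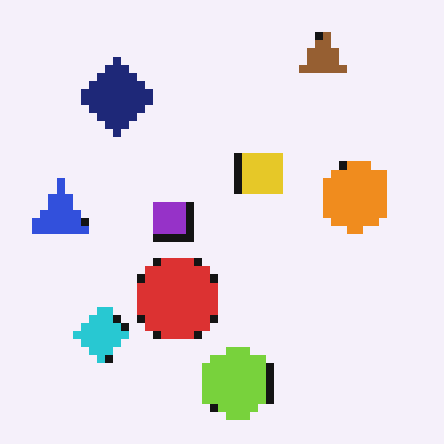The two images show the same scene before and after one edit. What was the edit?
Pixelated into visible square blocks.

Shapes are reduced to large square blocks; fine edges and outlines are lost — a downscale-then-upscale (mosaic) effect.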